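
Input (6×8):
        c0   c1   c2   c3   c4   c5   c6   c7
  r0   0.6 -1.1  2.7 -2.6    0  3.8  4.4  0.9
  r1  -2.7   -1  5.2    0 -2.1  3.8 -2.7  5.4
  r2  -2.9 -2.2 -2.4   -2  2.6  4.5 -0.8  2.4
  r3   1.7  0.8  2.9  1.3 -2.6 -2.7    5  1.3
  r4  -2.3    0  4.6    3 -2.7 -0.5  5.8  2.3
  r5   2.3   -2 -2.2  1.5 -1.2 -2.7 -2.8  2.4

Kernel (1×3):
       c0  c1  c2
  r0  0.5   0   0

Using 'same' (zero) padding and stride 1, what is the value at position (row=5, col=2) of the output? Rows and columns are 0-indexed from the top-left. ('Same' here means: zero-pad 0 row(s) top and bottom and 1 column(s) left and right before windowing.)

The receptive field on the zero-padded input at this output position is [-2 -2.2 1.5]. Elementwise product with the kernel and sum: -2·0.5.

-1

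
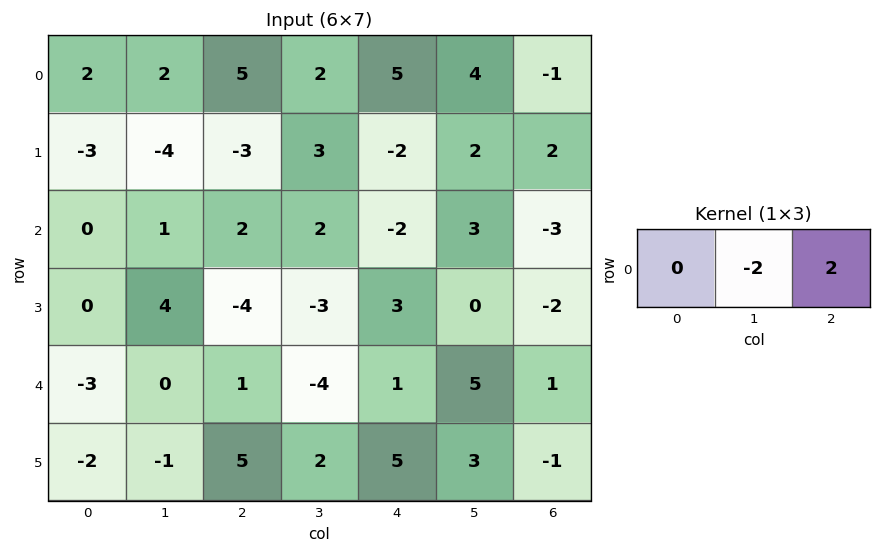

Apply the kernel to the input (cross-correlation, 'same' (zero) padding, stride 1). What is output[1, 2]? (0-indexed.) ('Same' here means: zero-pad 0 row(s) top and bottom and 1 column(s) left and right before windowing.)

The receptive field on the zero-padded input at this output position is [-4 -3 3]. Elementwise product with the kernel and sum: -3·-2 + 3·2.

12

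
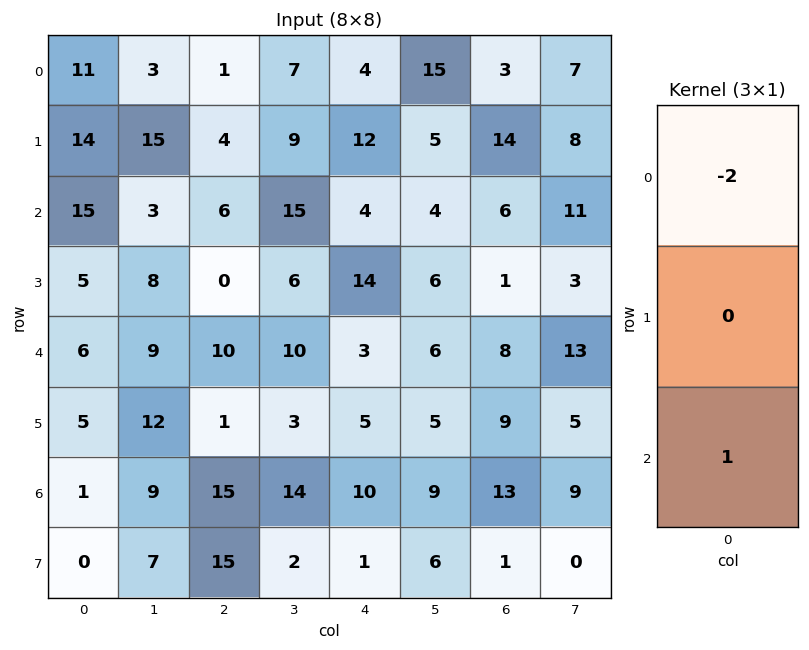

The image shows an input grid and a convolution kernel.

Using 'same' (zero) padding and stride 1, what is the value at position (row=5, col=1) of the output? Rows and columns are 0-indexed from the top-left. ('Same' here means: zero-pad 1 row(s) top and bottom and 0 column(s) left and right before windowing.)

The receptive field on the zero-padded input at this output position is [9 / 12 / 9]. Elementwise product with the kernel and sum: 9·-2 + 9·1.

-9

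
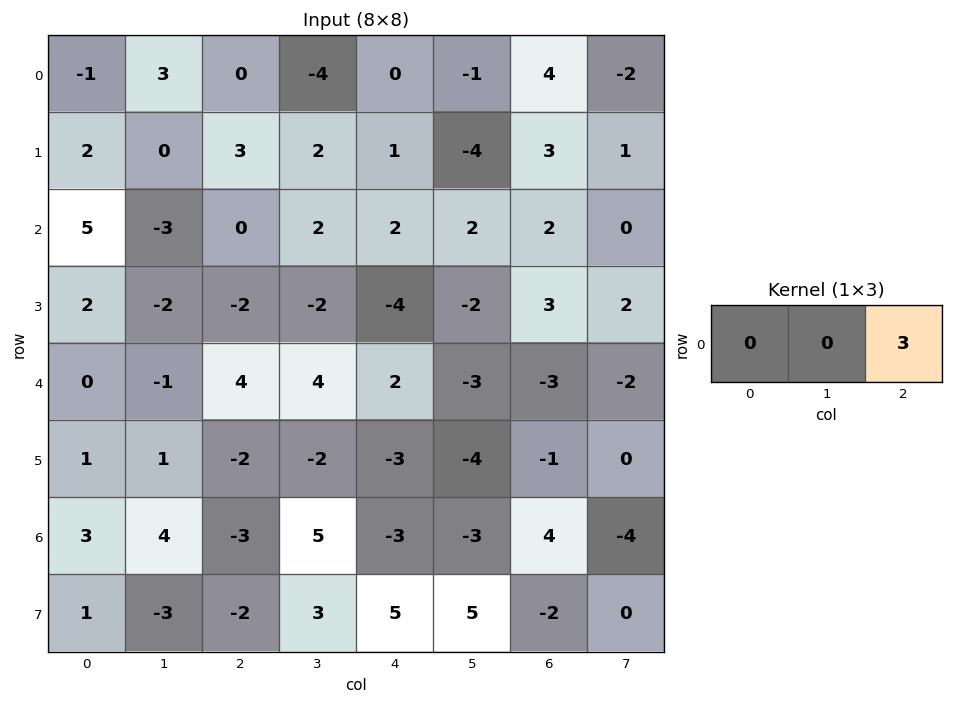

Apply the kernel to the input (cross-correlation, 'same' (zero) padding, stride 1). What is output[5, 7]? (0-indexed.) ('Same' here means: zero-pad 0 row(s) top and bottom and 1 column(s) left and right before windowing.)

The receptive field on the zero-padded input at this output position is [-1 0 0]. Elementwise product with the kernel and sum: 0·3.

0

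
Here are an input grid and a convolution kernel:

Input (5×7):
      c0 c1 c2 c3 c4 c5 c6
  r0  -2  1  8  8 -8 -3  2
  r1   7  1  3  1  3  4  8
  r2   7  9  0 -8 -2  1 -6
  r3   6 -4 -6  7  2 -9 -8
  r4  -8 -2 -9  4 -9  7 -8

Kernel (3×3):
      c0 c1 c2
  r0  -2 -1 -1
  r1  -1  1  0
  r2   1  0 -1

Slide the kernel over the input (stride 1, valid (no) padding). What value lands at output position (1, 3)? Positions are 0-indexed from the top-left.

The receptive field on the input at this output position is [1 3 4 / -8 -2 1 / 7 2 -9]. Elementwise product with the kernel and sum: 1·-2 + 3·-1 + 4·-1 + -8·-1 + -2·1 + 7·1 + -9·-1.

13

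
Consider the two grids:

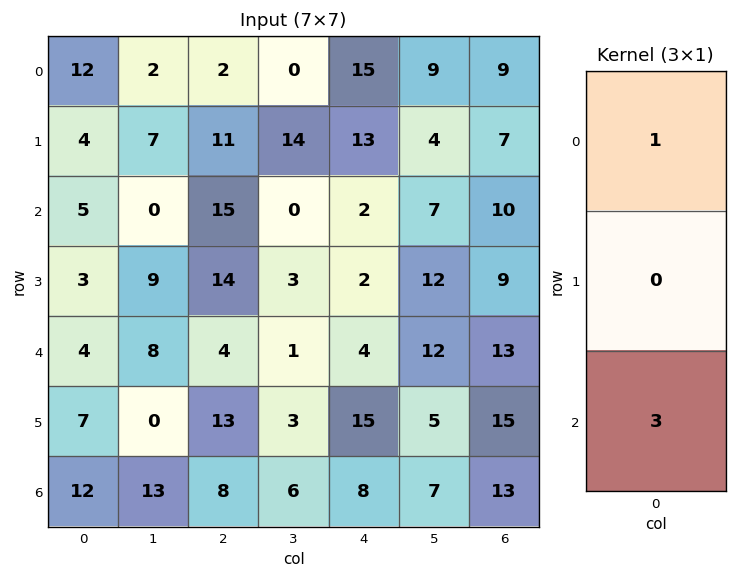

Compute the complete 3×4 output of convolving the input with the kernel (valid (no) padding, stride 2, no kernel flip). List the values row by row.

27 47 21 39
17 27 14 49
40 28 28 52

Output[0,0]: The receptive field on the input at this output position is [12 / 4 / 5]. Elementwise product with the kernel and sum: 12·1 + 5·3.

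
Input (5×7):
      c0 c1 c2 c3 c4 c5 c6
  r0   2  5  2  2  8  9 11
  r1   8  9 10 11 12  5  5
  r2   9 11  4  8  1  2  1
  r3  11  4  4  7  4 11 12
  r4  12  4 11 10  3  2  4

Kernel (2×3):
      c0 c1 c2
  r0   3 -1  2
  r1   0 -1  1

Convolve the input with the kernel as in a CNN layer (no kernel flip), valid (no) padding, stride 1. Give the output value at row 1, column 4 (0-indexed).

40

The receptive field on the input at this output position is [12 5 5 / 1 2 1]. Elementwise product with the kernel and sum: 12·3 + 5·-1 + 5·2 + 2·-1 + 1·1.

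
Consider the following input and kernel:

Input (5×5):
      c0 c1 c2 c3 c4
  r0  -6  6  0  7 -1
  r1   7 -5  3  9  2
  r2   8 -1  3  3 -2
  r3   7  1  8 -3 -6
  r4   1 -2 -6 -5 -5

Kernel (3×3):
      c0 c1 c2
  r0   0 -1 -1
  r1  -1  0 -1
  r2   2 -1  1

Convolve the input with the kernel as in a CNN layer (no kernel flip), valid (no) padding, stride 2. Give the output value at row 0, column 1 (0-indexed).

-10

The receptive field on the input at this output position is [0 7 -1 / 3 9 2 / 3 3 -2]. Elementwise product with the kernel and sum: 7·-1 + -1·-1 + 3·-1 + 2·-1 + 3·2 + 3·-1 + -2·1.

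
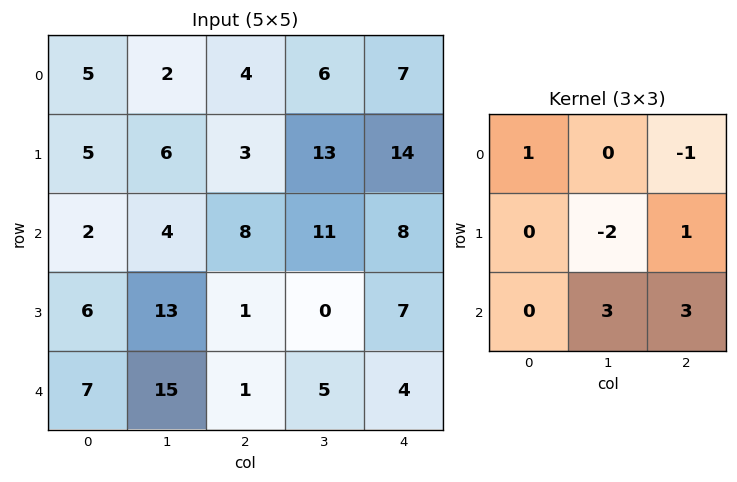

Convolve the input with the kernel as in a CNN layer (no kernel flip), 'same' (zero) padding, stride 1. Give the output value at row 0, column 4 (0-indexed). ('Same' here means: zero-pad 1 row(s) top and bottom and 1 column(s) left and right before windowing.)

The receptive field on the zero-padded input at this output position is [0 0 0 / 6 7 0 / 13 14 0]. Elementwise product with the kernel and sum: 0·1 + 0·-1 + 7·-2 + 0·1 + 14·3 + 0·3.

28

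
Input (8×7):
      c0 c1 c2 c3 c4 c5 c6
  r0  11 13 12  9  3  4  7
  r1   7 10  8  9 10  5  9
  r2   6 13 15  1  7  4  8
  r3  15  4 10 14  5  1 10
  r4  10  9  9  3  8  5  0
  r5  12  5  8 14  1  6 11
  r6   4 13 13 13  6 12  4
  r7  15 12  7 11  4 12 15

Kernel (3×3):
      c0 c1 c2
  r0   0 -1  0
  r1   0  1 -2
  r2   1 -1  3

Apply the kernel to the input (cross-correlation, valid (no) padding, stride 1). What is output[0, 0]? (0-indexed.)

19

The receptive field on the input at this output position is [11 13 12 / 7 10 8 / 6 13 15]. Elementwise product with the kernel and sum: 13·-1 + 10·1 + 8·-2 + 6·1 + 13·-1 + 15·3.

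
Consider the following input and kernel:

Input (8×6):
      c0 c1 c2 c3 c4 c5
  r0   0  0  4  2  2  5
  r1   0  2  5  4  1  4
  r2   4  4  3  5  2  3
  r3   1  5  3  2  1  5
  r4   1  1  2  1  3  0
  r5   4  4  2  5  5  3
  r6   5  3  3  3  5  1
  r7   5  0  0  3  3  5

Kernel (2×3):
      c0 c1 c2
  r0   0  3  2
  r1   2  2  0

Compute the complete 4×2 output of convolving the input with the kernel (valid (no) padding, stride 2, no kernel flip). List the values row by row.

12 28
30 29
23 23
25 25

Output[0,0]: The receptive field on the input at this output position is [0 0 4 / 0 2 5]. Elementwise product with the kernel and sum: 0·3 + 4·2 + 0·2 + 2·2.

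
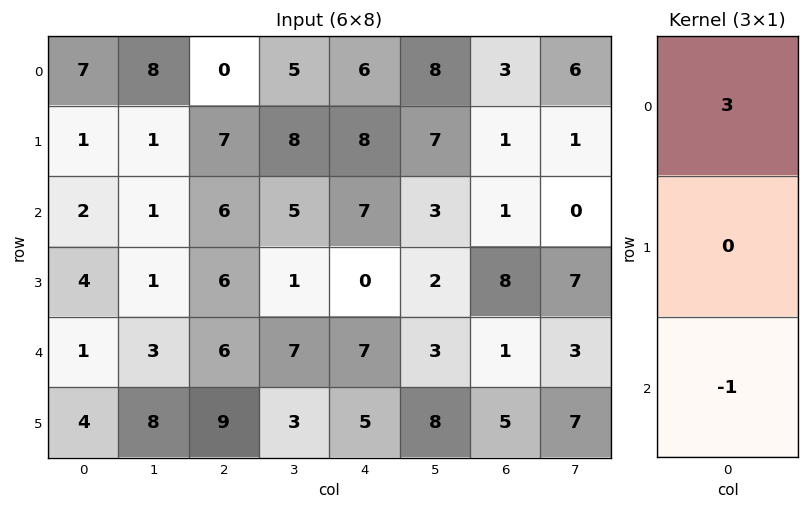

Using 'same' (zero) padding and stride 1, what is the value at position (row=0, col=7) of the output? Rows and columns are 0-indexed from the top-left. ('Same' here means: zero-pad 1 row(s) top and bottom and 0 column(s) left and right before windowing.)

-1

The receptive field on the zero-padded input at this output position is [0 / 6 / 1]. Elementwise product with the kernel and sum: 0·3 + 1·-1.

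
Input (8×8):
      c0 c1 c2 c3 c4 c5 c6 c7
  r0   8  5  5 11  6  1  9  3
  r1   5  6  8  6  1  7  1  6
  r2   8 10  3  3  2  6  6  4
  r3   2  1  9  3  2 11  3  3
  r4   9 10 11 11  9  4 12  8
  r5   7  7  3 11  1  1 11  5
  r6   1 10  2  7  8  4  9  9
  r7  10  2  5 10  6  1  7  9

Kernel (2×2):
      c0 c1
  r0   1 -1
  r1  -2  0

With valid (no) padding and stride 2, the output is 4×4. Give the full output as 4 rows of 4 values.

Output[0,0]: The receptive field on the input at this output position is [8 5 / 5 6]. Elementwise product with the kernel and sum: 8·1 + 5·-1 + 5·-2.

-7 -22 3 4
-6 -18 -8 -4
-15 -6 3 -18
-29 -15 -8 -14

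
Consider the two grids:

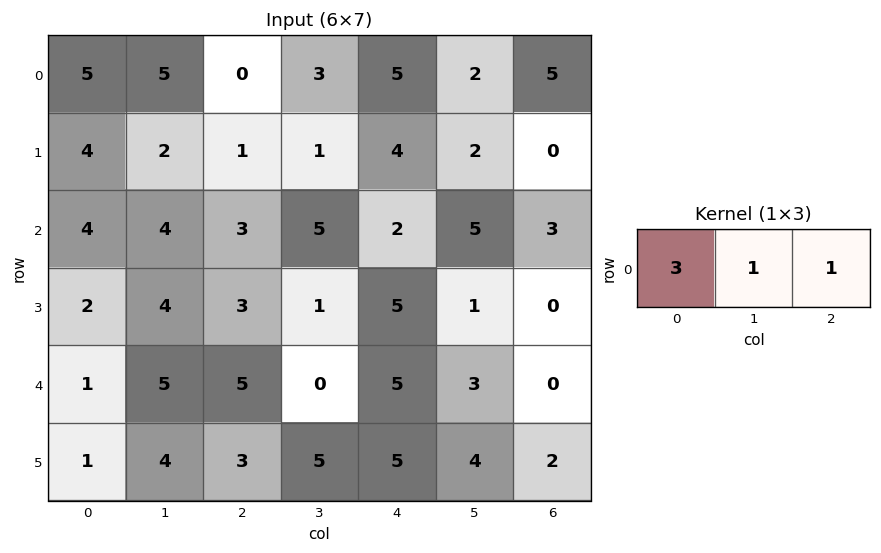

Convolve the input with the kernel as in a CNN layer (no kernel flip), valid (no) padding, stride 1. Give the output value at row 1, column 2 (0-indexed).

The receptive field on the input at this output position is [1 1 4]. Elementwise product with the kernel and sum: 1·3 + 1·1 + 4·1.

8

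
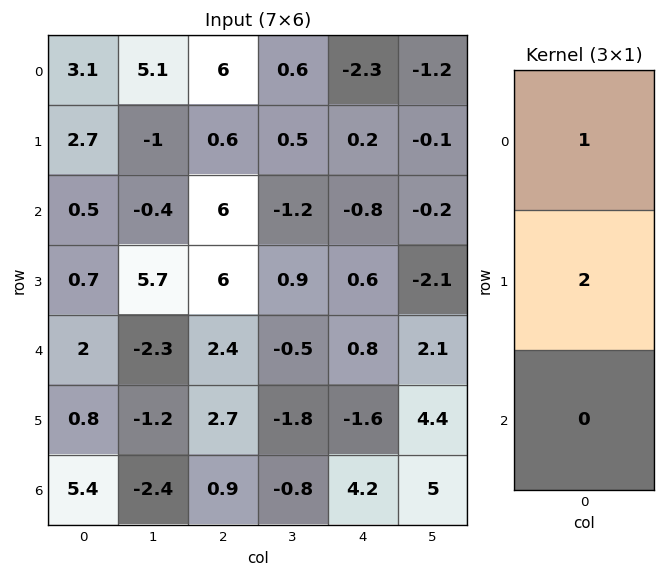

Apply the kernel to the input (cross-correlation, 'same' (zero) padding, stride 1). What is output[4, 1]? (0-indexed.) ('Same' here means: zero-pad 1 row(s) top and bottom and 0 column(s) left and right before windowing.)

1.1

The receptive field on the zero-padded input at this output position is [5.7 / -2.3 / -1.2]. Elementwise product with the kernel and sum: 5.7·1 + -2.3·2.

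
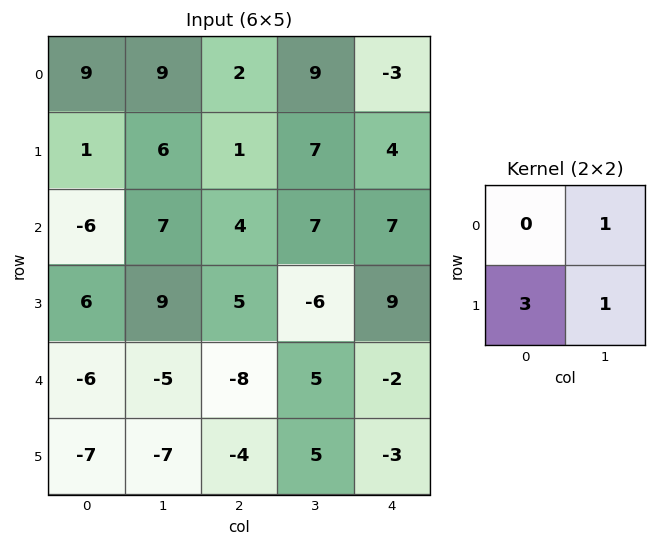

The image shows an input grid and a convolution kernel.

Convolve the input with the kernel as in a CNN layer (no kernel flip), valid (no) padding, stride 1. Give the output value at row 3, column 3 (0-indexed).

The receptive field on the input at this output position is [-6 9 / 5 -2]. Elementwise product with the kernel and sum: 9·1 + 5·3 + -2·1.

22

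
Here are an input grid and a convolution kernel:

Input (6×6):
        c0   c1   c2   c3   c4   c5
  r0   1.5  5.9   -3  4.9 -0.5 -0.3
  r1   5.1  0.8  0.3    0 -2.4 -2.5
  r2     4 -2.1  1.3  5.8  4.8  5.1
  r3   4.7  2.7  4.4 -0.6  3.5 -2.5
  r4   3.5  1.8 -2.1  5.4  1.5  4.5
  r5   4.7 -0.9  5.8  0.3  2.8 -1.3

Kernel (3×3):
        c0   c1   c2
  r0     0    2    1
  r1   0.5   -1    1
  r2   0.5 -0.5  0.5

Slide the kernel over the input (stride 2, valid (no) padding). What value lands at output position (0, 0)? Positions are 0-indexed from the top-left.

The receptive field on the input at this output position is [1.5 5.9 -3 / 5.1 0.8 0.3 / 4 -2.1 1.3]. Elementwise product with the kernel and sum: 5.9·2 + -3·1 + 5.1·0.5 + 0.8·-1 + 0.3·1 + 4·0.5 + -2.1·-0.5 + 1.3·0.5.

14.55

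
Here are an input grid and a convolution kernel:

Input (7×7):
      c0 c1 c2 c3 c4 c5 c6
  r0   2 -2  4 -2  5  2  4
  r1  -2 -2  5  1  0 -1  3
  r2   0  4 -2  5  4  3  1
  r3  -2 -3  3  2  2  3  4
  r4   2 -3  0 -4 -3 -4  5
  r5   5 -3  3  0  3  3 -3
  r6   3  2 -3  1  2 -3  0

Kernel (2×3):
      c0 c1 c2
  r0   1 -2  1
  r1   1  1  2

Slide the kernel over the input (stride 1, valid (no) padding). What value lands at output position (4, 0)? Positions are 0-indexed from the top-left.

16

The receptive field on the input at this output position is [2 -3 0 / 5 -3 3]. Elementwise product with the kernel and sum: 2·1 + -3·-2 + 0·1 + 5·1 + -3·1 + 3·2.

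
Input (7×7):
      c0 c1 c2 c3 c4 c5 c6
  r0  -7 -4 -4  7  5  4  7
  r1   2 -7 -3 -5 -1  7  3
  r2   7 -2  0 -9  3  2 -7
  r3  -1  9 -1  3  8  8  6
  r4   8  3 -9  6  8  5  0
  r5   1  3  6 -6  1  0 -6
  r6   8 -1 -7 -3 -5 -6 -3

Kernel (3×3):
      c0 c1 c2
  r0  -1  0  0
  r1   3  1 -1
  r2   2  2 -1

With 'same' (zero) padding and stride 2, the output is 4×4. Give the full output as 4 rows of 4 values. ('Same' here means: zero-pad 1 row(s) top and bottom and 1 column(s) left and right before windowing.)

Output[0,0]: The receptive field on the zero-padded input at this output position is [0 0 0 / 0 -7 -4 / 0 2 -7]. Elementwise product with the kernel and sum: 0·-1 + 0·3 + -7·1 + -4·-1 + 0·2 + 2·2 + -7·-1.

8 -38 3 39
-2 23 -7 20
4 9 8 -5
9 -10 -2 -21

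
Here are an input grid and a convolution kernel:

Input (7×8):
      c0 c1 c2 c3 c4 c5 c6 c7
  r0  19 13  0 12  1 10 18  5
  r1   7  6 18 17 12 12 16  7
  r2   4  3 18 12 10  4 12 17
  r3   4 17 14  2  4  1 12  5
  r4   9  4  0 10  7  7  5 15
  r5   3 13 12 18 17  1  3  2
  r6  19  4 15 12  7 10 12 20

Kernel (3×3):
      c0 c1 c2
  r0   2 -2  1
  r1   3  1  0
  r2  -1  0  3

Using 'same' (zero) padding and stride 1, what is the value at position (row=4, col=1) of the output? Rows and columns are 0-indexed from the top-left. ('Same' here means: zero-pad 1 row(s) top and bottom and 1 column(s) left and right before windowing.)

The receptive field on the zero-padded input at this output position is [4 17 14 / 9 4 0 / 3 13 12]. Elementwise product with the kernel and sum: 4·2 + 17·-2 + 14·1 + 9·3 + 4·1 + 3·-1 + 12·3.

52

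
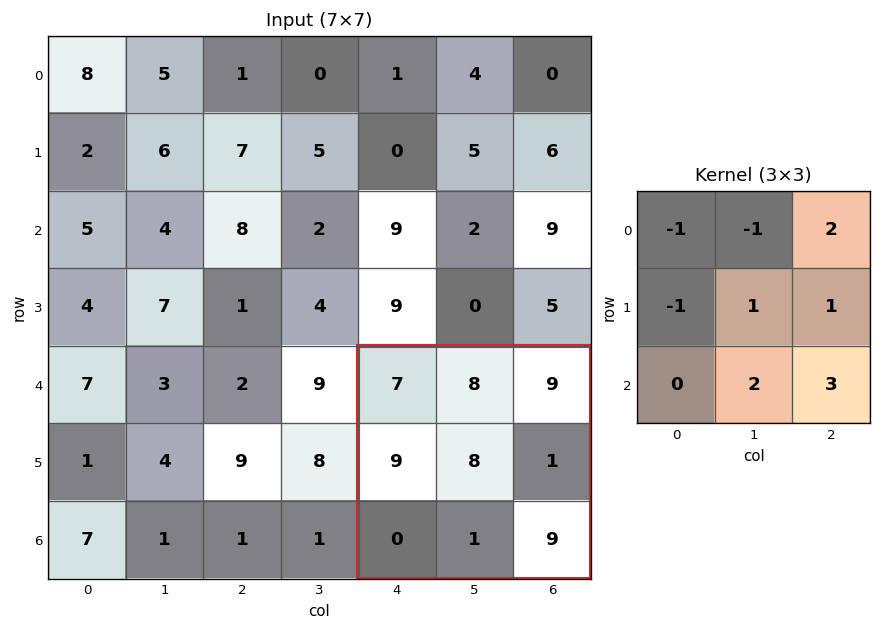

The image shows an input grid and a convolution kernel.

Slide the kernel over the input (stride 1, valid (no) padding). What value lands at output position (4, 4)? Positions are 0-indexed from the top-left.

The receptive field on the input at this output position is [7 8 9 / 9 8 1 / 0 1 9]. Elementwise product with the kernel and sum: 7·-1 + 8·-1 + 9·2 + 9·-1 + 8·1 + 1·1 + 1·2 + 9·3.

32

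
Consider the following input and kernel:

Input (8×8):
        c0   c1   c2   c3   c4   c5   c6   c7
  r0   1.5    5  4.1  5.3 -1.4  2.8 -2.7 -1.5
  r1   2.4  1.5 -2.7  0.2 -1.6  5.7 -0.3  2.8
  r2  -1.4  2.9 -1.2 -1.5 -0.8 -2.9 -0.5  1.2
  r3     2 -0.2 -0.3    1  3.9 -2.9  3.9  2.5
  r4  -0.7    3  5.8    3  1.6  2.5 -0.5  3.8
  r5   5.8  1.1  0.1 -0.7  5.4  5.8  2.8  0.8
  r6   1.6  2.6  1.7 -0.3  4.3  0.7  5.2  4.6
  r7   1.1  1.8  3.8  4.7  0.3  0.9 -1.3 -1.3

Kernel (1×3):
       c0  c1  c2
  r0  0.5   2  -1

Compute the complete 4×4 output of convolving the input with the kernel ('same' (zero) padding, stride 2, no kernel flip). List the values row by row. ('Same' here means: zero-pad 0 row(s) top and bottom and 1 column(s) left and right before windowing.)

Output[0,0]: The receptive field on the zero-padded input at this output position is [0 1.5 5]. Elementwise product with the kernel and sum: 0·0.5 + 1.5·2 + 5·-1.

-2 5.4 -2.95 -2.5
-5.7 0.55 0.55 -3.65
-4.4 10.1 2.2 -3.55
0.6 5 7.75 6.15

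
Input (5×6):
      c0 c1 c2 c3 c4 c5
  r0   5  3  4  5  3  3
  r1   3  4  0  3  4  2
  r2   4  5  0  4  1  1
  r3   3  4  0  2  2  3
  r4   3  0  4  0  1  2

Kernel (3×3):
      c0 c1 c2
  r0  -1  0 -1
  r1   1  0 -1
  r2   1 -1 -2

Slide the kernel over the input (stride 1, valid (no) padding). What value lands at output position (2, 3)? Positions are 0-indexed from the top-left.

The receptive field on the input at this output position is [4 1 1 / 2 2 3 / 0 1 2]. Elementwise product with the kernel and sum: 4·-1 + 1·-1 + 2·1 + 3·-1 + 0·1 + 1·-1 + 2·-2.

-11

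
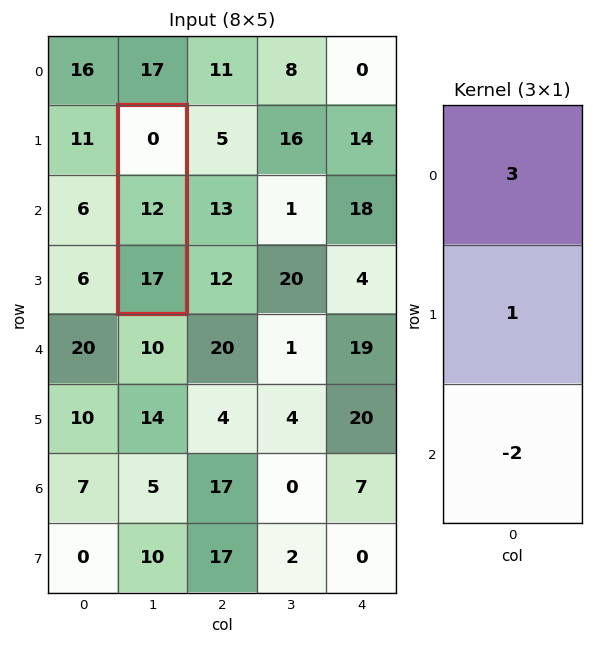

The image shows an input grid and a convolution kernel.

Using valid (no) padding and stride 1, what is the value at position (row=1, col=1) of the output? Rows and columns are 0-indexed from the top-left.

-22

The receptive field on the input at this output position is [0 / 12 / 17]. Elementwise product with the kernel and sum: 0·3 + 12·1 + 17·-2.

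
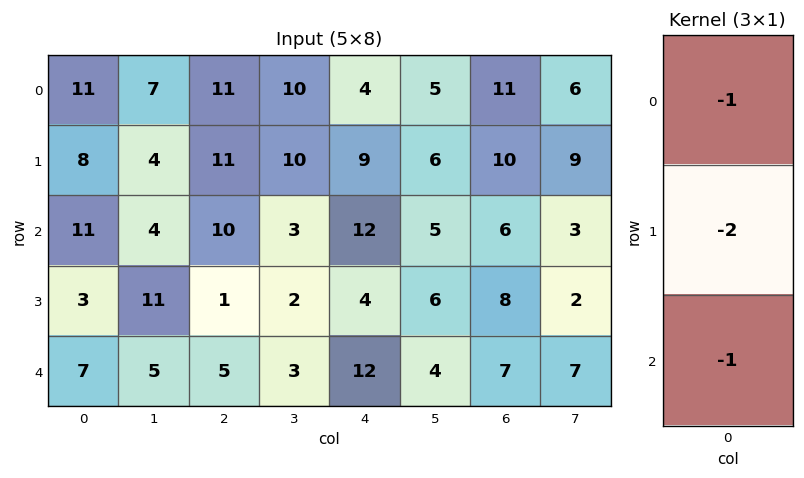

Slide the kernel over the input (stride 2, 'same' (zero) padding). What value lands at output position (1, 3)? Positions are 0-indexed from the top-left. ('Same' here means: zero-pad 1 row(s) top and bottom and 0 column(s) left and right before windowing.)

-30

The receptive field on the zero-padded input at this output position is [10 / 6 / 8]. Elementwise product with the kernel and sum: 10·-1 + 6·-2 + 8·-1.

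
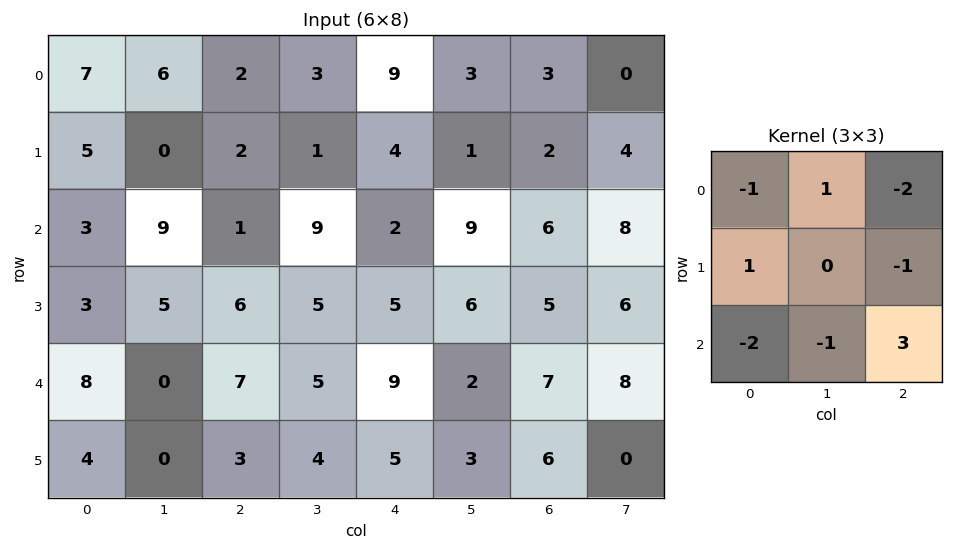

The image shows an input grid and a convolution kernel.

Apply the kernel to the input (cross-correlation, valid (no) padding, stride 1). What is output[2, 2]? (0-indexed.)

The receptive field on the input at this output position is [1 9 2 / 6 5 5 / 7 5 9]. Elementwise product with the kernel and sum: 1·-1 + 9·1 + 2·-2 + 6·1 + 5·-1 + 7·-2 + 5·-1 + 9·3.

13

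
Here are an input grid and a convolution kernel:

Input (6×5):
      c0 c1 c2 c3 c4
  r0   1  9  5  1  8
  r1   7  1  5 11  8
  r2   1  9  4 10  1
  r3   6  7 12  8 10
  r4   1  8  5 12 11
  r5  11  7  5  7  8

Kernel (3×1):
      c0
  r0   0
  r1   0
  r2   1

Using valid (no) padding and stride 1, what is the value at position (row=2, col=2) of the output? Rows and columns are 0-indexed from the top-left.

5

The receptive field on the input at this output position is [4 / 12 / 5]. Elementwise product with the kernel and sum: 5·1.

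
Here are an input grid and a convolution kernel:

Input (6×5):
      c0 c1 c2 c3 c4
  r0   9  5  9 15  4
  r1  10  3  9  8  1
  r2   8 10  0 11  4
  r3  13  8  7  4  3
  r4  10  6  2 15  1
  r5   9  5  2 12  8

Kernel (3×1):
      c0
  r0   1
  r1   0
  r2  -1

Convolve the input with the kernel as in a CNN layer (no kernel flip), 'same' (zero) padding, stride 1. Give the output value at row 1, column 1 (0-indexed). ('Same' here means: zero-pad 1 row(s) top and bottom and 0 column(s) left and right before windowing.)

The receptive field on the zero-padded input at this output position is [5 / 3 / 10]. Elementwise product with the kernel and sum: 5·1 + 10·-1.

-5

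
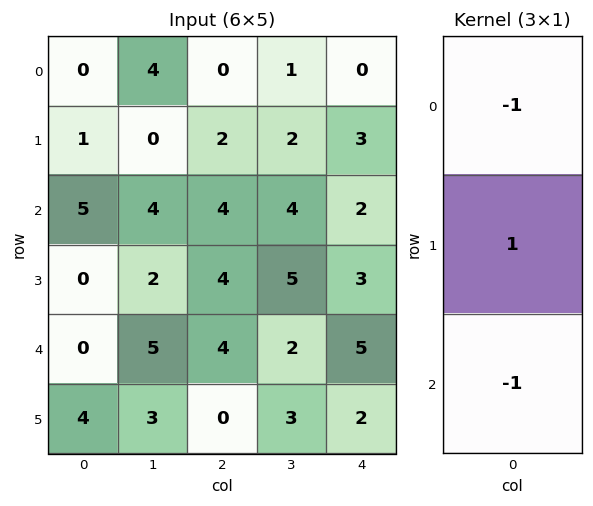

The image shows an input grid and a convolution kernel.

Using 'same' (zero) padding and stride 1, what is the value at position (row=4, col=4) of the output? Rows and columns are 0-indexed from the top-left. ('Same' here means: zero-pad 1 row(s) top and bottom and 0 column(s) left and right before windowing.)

The receptive field on the zero-padded input at this output position is [3 / 5 / 2]. Elementwise product with the kernel and sum: 3·-1 + 5·1 + 2·-1.

0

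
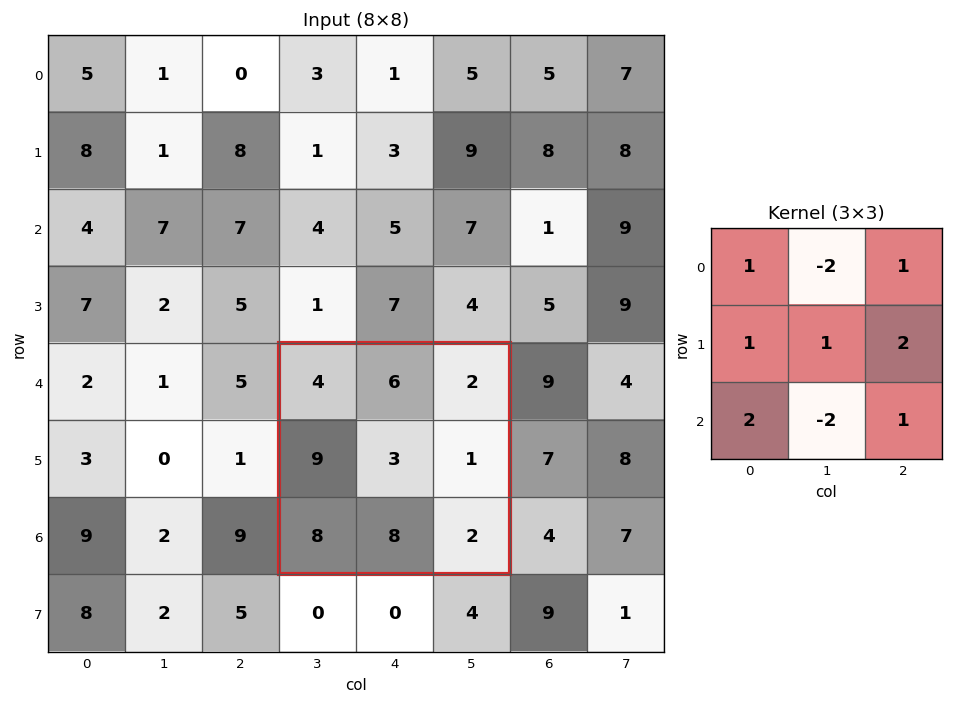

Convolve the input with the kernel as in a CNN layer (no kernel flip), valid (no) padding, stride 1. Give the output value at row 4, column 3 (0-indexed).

10

The receptive field on the input at this output position is [4 6 2 / 9 3 1 / 8 8 2]. Elementwise product with the kernel and sum: 4·1 + 6·-2 + 2·1 + 9·1 + 3·1 + 1·2 + 8·2 + 8·-2 + 2·1.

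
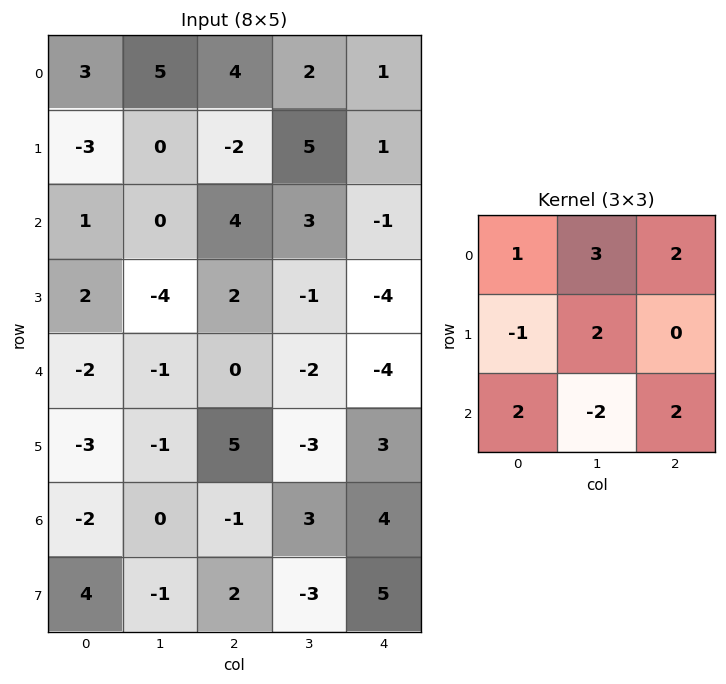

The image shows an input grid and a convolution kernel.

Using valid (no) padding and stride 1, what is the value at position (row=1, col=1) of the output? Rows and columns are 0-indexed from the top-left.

The receptive field on the input at this output position is [0 -2 5 / 0 4 3 / -4 2 -1]. Elementwise product with the kernel and sum: 0·1 + -2·3 + 5·2 + 0·-1 + 4·2 + -4·2 + 2·-2 + -1·2.

-2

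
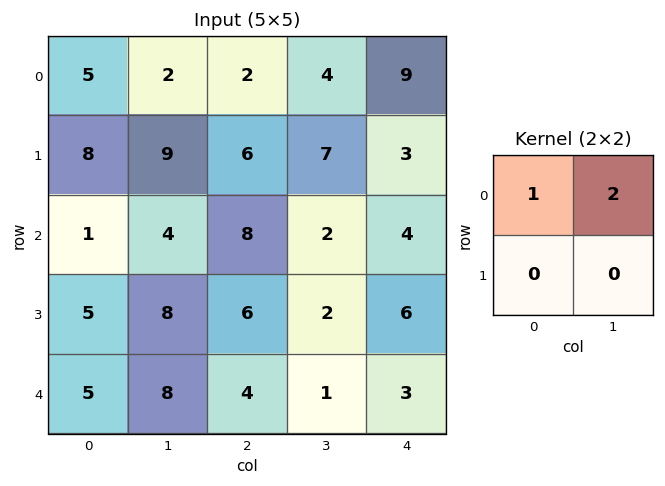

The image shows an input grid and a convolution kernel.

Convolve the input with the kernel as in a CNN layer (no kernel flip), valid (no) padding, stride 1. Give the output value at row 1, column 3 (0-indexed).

13

The receptive field on the input at this output position is [7 3 / 2 4]. Elementwise product with the kernel and sum: 7·1 + 3·2.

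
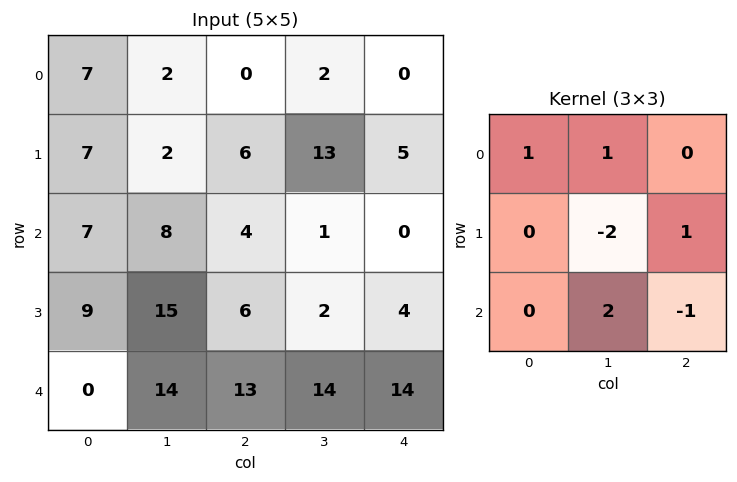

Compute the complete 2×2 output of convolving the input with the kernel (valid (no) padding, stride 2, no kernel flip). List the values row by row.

23 -17
6 19

Output[0,0]: The receptive field on the input at this output position is [7 2 0 / 7 2 6 / 7 8 4]. Elementwise product with the kernel and sum: 7·1 + 2·1 + 2·-2 + 6·1 + 8·2 + 4·-1.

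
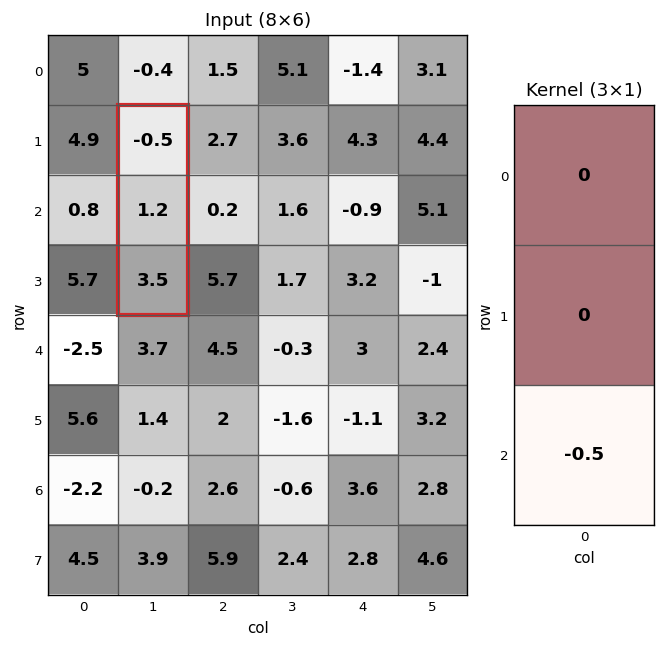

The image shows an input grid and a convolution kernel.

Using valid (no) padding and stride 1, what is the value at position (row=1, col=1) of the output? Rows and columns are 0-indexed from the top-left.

The receptive field on the input at this output position is [-0.5 / 1.2 / 3.5]. Elementwise product with the kernel and sum: 3.5·-0.5.

-1.75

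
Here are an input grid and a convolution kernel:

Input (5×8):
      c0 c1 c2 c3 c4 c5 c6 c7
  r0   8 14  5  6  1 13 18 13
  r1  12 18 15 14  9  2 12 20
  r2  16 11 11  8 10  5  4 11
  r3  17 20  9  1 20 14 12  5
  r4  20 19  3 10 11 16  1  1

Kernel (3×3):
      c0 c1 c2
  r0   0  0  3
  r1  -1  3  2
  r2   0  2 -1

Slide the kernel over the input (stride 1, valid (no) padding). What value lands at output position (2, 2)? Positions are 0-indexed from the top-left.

73

The receptive field on the input at this output position is [11 8 10 / 9 1 20 / 3 10 11]. Elementwise product with the kernel and sum: 10·3 + 9·-1 + 1·3 + 20·2 + 10·2 + 11·-1.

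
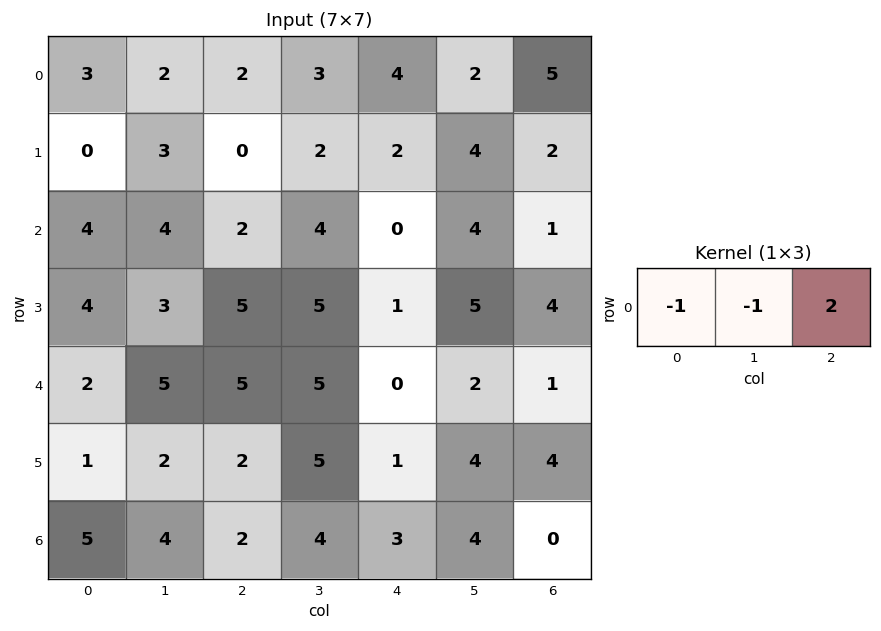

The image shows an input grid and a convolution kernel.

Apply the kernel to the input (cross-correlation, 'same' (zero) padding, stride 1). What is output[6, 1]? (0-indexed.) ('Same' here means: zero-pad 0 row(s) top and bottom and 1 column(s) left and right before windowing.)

-5

The receptive field on the zero-padded input at this output position is [5 4 2]. Elementwise product with the kernel and sum: 5·-1 + 4·-1 + 2·2.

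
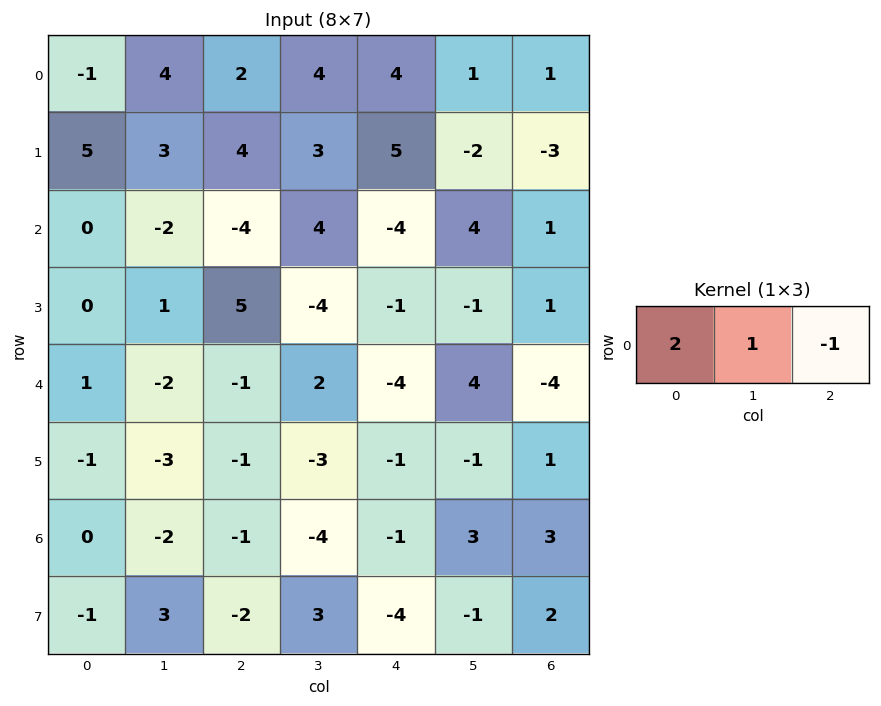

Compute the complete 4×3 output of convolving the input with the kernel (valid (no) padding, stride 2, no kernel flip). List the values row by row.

Output[0,0]: The receptive field on the input at this output position is [-1 4 2]. Elementwise product with the kernel and sum: -1·2 + 4·1 + 2·-1.
Output[0,1]: The receptive field on the input at this output position is [2 4 4]. Elementwise product with the kernel and sum: 2·2 + 4·1 + 4·-1.

0 4 8
2 0 -5
1 4 0
-1 -5 -2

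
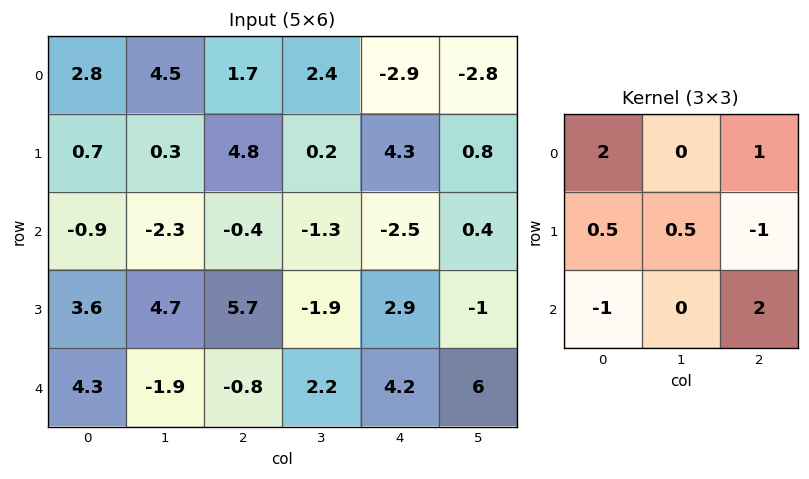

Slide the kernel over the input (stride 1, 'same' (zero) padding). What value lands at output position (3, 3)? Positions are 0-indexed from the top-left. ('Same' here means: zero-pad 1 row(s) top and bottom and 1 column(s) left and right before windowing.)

4.9

The receptive field on the zero-padded input at this output position is [-0.4 -1.3 -2.5 / 5.7 -1.9 2.9 / -0.8 2.2 4.2]. Elementwise product with the kernel and sum: -0.4·2 + -2.5·1 + 5.7·0.5 + -1.9·0.5 + 2.9·-1 + -0.8·-1 + 4.2·2.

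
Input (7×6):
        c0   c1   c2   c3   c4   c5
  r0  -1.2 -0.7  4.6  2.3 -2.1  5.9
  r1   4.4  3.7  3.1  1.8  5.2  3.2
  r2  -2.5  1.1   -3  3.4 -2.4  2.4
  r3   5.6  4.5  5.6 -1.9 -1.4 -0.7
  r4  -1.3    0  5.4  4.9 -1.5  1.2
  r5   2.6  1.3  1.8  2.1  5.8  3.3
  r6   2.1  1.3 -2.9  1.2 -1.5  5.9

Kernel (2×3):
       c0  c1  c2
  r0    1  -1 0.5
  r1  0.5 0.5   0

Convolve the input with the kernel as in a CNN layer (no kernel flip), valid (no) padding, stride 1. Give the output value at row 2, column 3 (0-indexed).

The receptive field on the input at this output position is [3.4 -2.4 2.4 / -1.9 -1.4 -0.7]. Elementwise product with the kernel and sum: 3.4·1 + -2.4·-1 + 2.4·0.5 + -1.9·0.5 + -1.4·0.5.

5.35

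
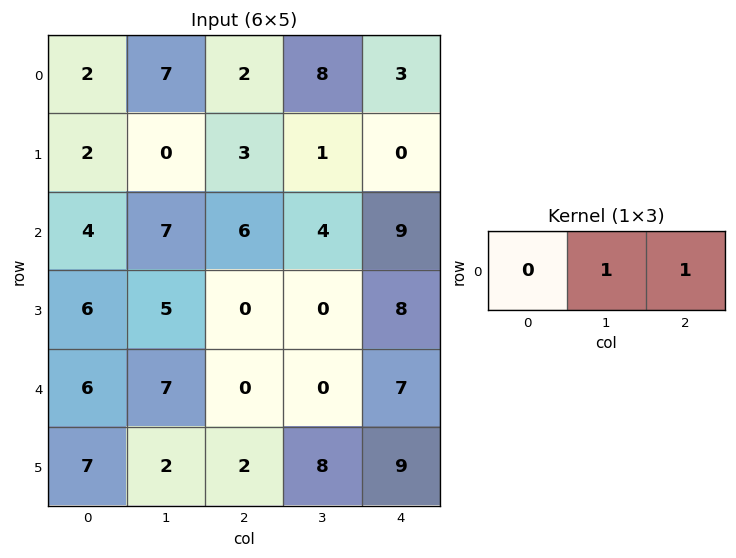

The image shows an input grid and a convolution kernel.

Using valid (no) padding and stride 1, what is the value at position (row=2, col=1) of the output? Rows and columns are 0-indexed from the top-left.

The receptive field on the input at this output position is [7 6 4]. Elementwise product with the kernel and sum: 6·1 + 4·1.

10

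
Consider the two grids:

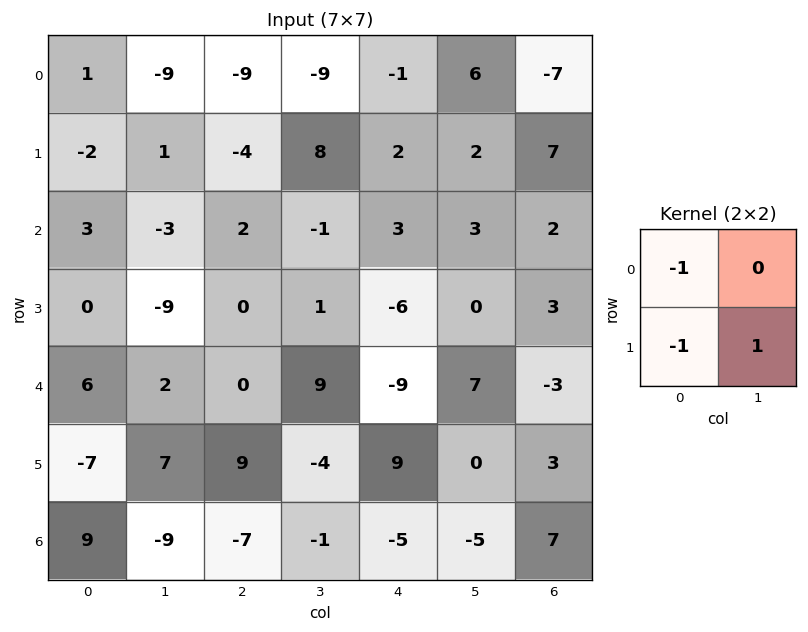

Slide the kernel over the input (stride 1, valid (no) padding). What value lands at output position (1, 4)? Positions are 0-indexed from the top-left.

-2

The receptive field on the input at this output position is [2 2 / 3 3]. Elementwise product with the kernel and sum: 2·-1 + 3·-1 + 3·1.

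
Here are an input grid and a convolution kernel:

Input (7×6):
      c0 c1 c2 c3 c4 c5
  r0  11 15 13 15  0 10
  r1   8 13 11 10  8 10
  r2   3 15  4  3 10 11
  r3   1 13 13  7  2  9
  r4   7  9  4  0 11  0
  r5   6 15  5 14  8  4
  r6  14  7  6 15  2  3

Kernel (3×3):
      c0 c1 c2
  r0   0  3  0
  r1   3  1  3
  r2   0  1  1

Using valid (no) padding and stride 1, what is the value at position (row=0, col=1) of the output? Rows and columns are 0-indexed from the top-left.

126

The receptive field on the input at this output position is [15 13 15 / 13 11 10 / 15 4 3]. Elementwise product with the kernel and sum: 13·3 + 13·3 + 11·1 + 10·3 + 4·1 + 3·1.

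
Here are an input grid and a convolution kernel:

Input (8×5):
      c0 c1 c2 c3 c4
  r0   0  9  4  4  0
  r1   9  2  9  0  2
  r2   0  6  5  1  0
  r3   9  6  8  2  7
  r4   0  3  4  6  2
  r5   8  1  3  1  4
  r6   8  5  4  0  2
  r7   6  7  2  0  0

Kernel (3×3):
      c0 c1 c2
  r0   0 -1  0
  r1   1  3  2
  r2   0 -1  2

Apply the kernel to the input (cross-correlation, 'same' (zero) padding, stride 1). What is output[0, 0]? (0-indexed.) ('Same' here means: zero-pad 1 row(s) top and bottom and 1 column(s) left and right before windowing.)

The receptive field on the zero-padded input at this output position is [0 0 0 / 0 0 9 / 0 9 2]. Elementwise product with the kernel and sum: 0·-1 + 0·1 + 0·3 + 9·2 + 9·-1 + 2·2.

13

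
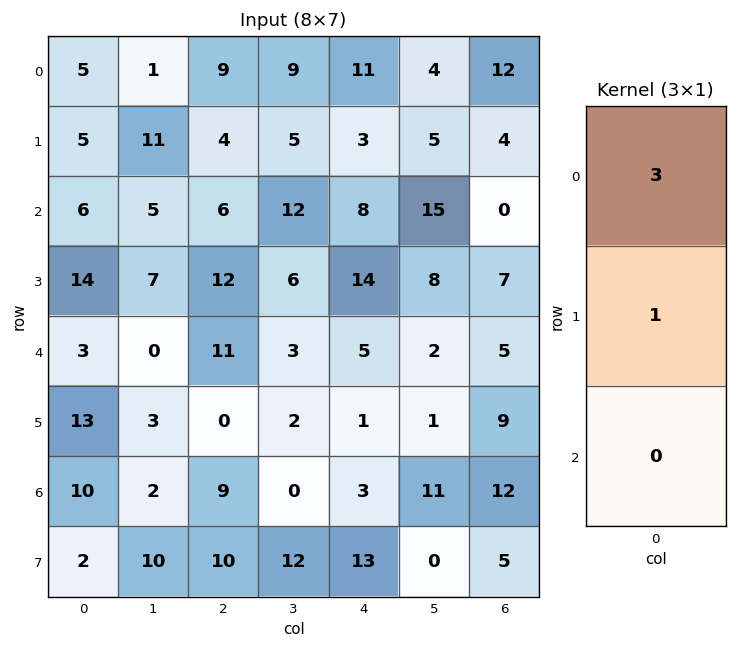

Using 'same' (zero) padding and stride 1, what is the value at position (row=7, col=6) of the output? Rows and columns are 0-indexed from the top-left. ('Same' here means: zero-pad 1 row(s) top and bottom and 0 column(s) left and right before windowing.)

The receptive field on the zero-padded input at this output position is [12 / 5 / 0]. Elementwise product with the kernel and sum: 12·3 + 5·1.

41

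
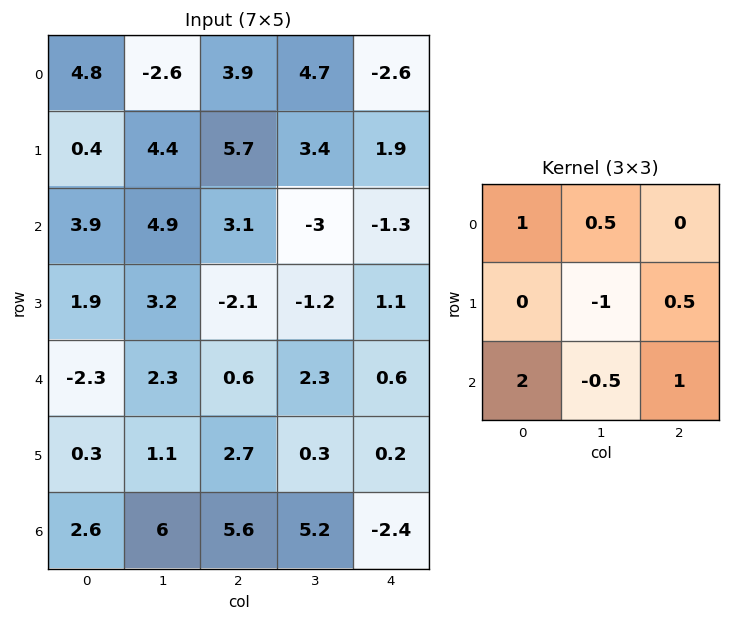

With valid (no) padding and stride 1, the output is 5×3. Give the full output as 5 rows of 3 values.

10.4 0.6 10.2
-0.65 8.9 7.25
-3.05 14.55 4
4.25 3.85 0.75
6.9 14.45 7.75

Output[0,0]: The receptive field on the input at this output position is [4.8 -2.6 3.9 / 0.4 4.4 5.7 / 3.9 4.9 3.1]. Elementwise product with the kernel and sum: 4.8·1 + -2.6·0.5 + 4.4·-1 + 5.7·0.5 + 3.9·2 + 4.9·-0.5 + 3.1·1.
Output[0,1]: The receptive field on the input at this output position is [-2.6 3.9 4.7 / 4.4 5.7 3.4 / 4.9 3.1 -3]. Elementwise product with the kernel and sum: -2.6·1 + 3.9·0.5 + 5.7·-1 + 3.4·0.5 + 4.9·2 + 3.1·-0.5 + -3·1.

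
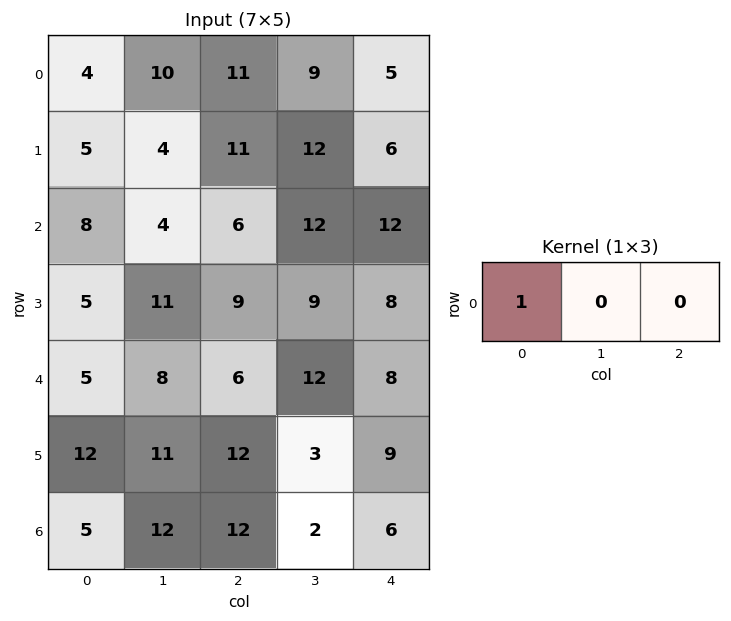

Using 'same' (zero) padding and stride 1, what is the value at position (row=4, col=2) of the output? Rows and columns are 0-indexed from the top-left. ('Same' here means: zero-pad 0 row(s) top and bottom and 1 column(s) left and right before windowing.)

8

The receptive field on the zero-padded input at this output position is [8 6 12]. Elementwise product with the kernel and sum: 8·1.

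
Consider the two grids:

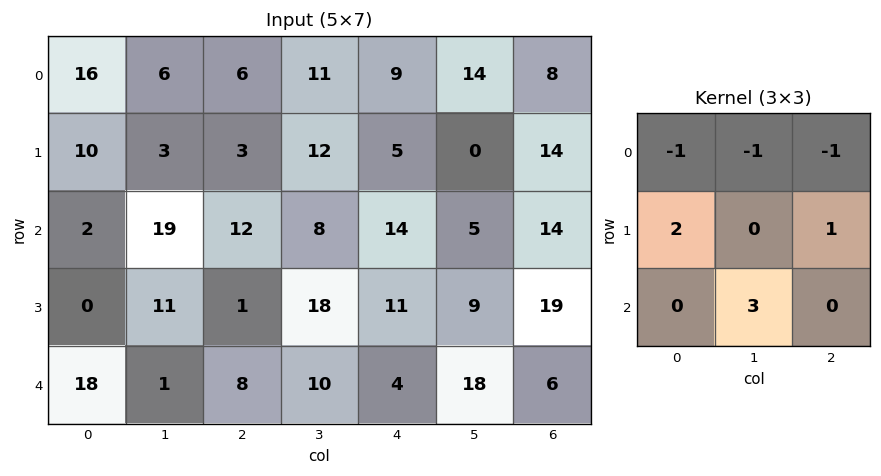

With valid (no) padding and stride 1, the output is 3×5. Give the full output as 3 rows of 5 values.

Output[0,0]: The receptive field on the input at this output position is [16 6 6 / 10 3 3 / 2 19 12]. Elementwise product with the kernel and sum: 16·-1 + 6·-1 + 6·-1 + 10·2 + 3·1 + 19·3.

52 31 9 32 8
33 31 72 37 50
-29 25 9 30 62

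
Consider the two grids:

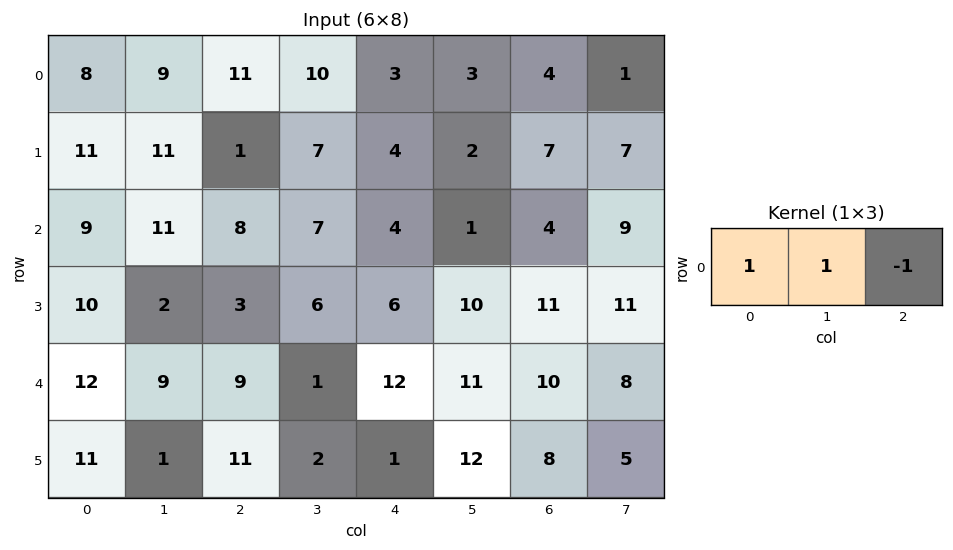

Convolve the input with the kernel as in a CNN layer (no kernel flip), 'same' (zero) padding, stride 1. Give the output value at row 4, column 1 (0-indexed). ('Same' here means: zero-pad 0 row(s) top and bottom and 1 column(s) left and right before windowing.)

12

The receptive field on the zero-padded input at this output position is [12 9 9]. Elementwise product with the kernel and sum: 12·1 + 9·1 + 9·-1.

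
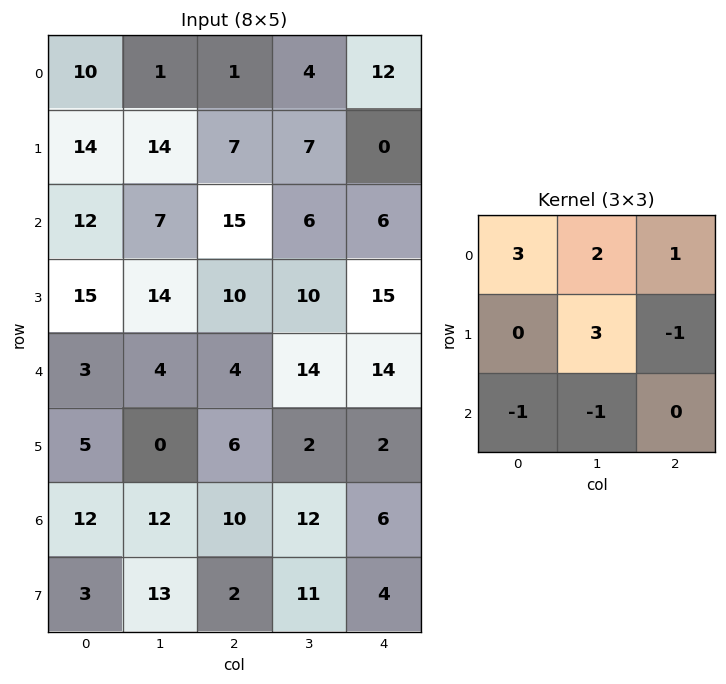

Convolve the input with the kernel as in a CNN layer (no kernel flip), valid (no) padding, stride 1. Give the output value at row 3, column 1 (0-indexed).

The receptive field on the input at this output position is [14 10 10 / 4 4 14 / 0 6 2]. Elementwise product with the kernel and sum: 14·3 + 10·2 + 10·1 + 4·3 + 14·-1 + 0·-1 + 6·-1.

64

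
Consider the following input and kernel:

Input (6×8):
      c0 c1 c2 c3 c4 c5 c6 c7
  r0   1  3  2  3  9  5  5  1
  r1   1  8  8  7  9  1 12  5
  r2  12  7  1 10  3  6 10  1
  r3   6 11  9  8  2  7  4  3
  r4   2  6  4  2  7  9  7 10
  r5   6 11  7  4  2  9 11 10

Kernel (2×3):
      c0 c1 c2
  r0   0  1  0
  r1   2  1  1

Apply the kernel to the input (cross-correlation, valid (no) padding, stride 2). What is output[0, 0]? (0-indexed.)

The receptive field on the input at this output position is [1 3 2 / 1 8 8]. Elementwise product with the kernel and sum: 3·1 + 1·2 + 8·1 + 8·1.

21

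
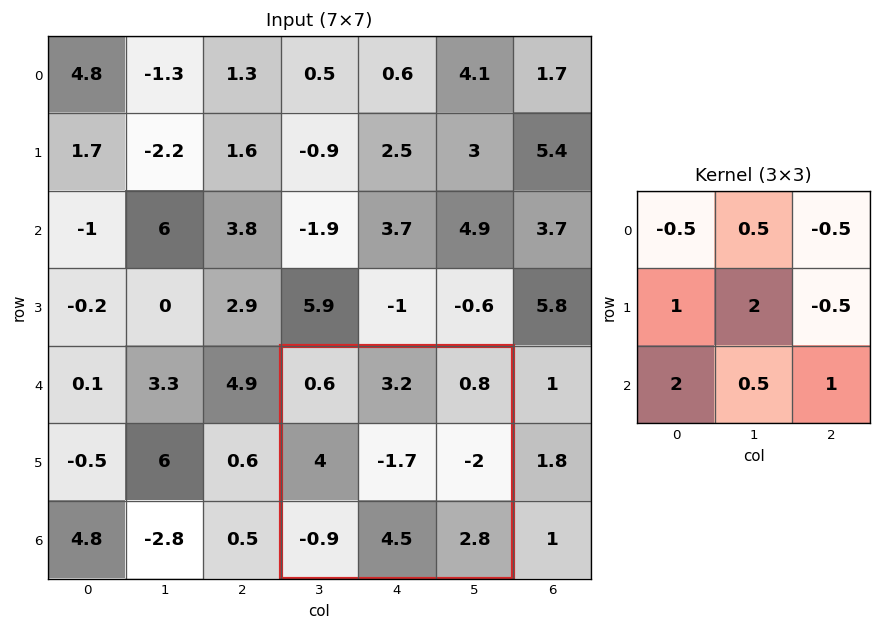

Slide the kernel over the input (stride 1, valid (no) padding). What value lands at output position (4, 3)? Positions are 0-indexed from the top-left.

5.75

The receptive field on the input at this output position is [0.6 3.2 0.8 / 4 -1.7 -2 / -0.9 4.5 2.8]. Elementwise product with the kernel and sum: 0.6·-0.5 + 3.2·0.5 + 0.8·-0.5 + 4·1 + -1.7·2 + -2·-0.5 + -0.9·2 + 4.5·0.5 + 2.8·1.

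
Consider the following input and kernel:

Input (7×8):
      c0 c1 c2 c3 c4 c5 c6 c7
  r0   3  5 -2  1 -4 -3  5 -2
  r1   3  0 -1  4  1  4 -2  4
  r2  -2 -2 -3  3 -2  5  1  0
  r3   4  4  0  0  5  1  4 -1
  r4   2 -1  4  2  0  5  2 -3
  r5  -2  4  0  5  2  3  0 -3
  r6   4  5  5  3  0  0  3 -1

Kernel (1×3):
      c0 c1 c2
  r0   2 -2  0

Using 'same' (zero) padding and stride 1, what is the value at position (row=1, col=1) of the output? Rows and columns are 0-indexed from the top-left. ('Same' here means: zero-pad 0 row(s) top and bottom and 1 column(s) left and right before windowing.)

The receptive field on the zero-padded input at this output position is [3 0 -1]. Elementwise product with the kernel and sum: 3·2 + 0·-2.

6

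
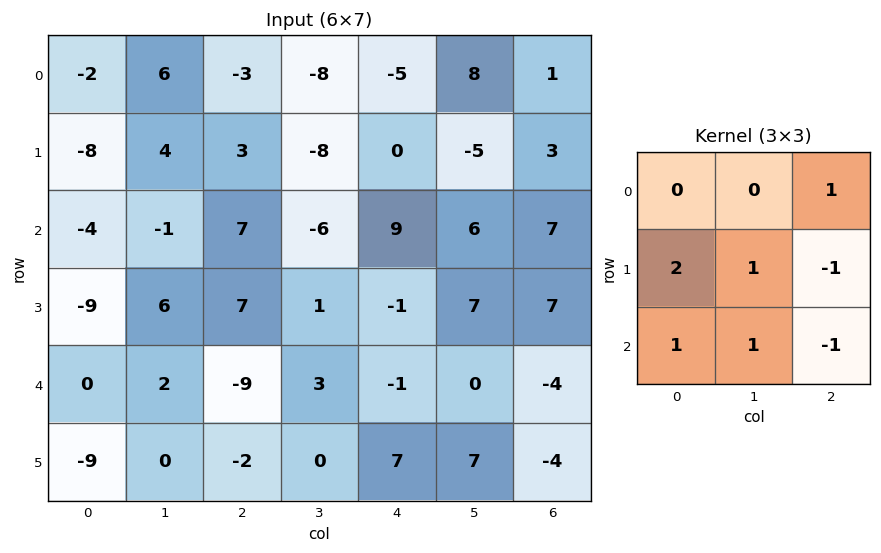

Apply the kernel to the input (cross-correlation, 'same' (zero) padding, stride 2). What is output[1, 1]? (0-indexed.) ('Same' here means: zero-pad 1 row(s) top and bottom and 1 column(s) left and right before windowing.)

The receptive field on the zero-padded input at this output position is [4 3 -8 / -1 7 -6 / 6 7 1]. Elementwise product with the kernel and sum: -8·1 + -1·2 + 7·1 + -6·-1 + 6·1 + 7·1 + 1·-1.

15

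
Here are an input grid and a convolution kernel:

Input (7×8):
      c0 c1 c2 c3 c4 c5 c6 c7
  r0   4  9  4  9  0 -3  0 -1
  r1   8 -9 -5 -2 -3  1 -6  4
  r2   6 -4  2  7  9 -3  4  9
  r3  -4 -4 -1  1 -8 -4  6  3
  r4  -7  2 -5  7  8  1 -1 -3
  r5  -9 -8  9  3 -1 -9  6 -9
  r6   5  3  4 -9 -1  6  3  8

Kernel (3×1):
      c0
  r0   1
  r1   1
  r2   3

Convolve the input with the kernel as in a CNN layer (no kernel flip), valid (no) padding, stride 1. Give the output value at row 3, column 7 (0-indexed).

The receptive field on the input at this output position is [3 / -3 / -9]. Elementwise product with the kernel and sum: 3·1 + -3·1 + -9·3.

-27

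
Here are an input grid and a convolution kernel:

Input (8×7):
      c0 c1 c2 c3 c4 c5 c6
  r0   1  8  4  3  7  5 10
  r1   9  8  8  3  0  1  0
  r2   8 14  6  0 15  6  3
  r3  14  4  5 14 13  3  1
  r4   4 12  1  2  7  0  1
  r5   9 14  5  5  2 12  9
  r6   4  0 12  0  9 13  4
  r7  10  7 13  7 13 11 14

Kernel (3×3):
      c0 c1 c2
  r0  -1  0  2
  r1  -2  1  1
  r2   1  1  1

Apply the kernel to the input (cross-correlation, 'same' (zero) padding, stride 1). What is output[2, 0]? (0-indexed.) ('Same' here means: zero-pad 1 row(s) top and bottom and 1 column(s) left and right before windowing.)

56

The receptive field on the zero-padded input at this output position is [0 9 8 / 0 8 14 / 0 14 4]. Elementwise product with the kernel and sum: 0·-1 + 8·2 + 0·-2 + 8·1 + 14·1 + 0·1 + 14·1 + 4·1.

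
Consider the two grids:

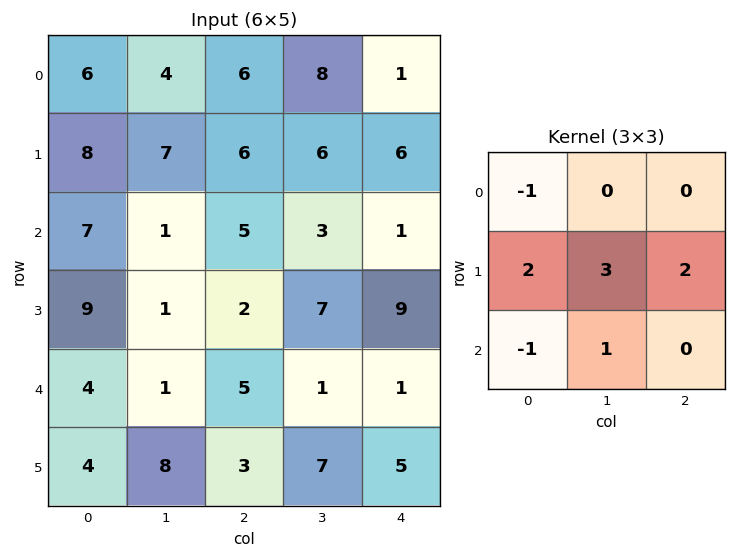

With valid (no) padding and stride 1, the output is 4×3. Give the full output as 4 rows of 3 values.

Output[0,0]: The receptive field on the input at this output position is [6 4 6 / 8 7 6 / 7 1 5]. Elementwise product with the kernel and sum: 6·-1 + 8·2 + 7·3 + 6·2 + 7·-1 + 1·1.
Output[0,1]: The receptive field on the input at this output position is [4 6 8 / 7 6 6 / 1 5 3]. Elementwise product with the kernel and sum: 4·-1 + 7·2 + 6·3 + 6·2 + 1·-1 + 5·1.

37 44 34
11 17 20
15 25 34
16 13 17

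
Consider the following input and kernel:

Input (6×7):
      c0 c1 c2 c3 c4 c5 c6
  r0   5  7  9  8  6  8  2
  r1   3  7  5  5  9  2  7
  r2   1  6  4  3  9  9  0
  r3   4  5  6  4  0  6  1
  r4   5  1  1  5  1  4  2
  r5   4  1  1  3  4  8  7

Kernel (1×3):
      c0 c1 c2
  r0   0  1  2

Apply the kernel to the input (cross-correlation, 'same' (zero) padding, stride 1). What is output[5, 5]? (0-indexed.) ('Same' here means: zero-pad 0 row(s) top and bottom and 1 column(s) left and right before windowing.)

The receptive field on the zero-padded input at this output position is [4 8 7]. Elementwise product with the kernel and sum: 8·1 + 7·2.

22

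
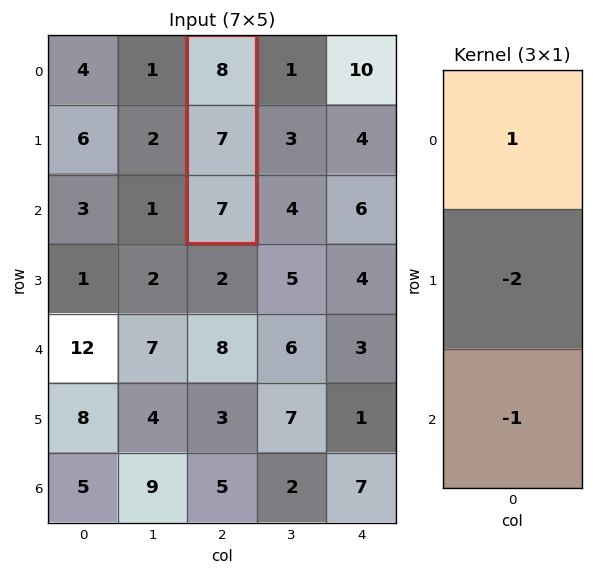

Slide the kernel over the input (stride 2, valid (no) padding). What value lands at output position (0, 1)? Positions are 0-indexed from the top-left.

The receptive field on the input at this output position is [8 / 7 / 7]. Elementwise product with the kernel and sum: 8·1 + 7·-2 + 7·-1.

-13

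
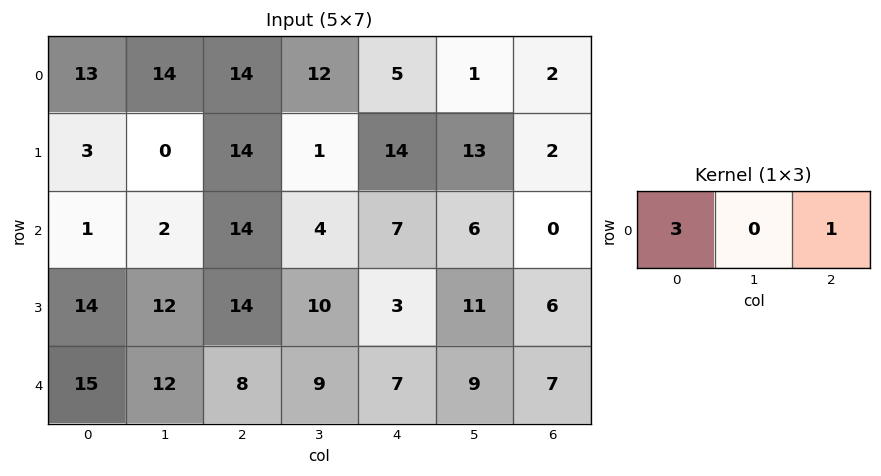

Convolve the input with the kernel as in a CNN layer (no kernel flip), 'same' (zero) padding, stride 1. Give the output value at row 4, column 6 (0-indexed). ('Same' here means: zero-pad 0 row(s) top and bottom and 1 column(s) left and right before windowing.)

The receptive field on the zero-padded input at this output position is [9 7 0]. Elementwise product with the kernel and sum: 9·3 + 0·1.

27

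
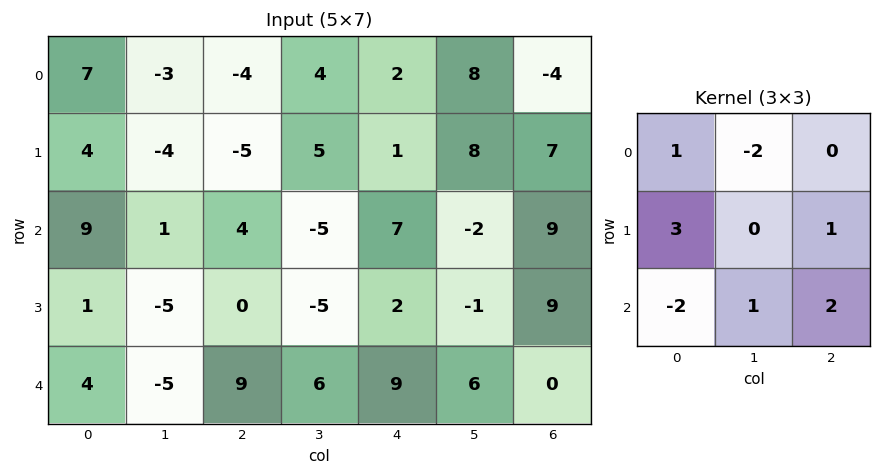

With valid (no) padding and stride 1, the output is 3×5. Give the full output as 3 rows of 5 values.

11 -10 -25 36 -2
36 4 3 -4 28
15 4 22 -26 14

Output[0,0]: The receptive field on the input at this output position is [7 -3 -4 / 4 -4 -5 / 9 1 4]. Elementwise product with the kernel and sum: 7·1 + -3·-2 + 4·3 + -5·1 + 9·-2 + 1·1 + 4·2.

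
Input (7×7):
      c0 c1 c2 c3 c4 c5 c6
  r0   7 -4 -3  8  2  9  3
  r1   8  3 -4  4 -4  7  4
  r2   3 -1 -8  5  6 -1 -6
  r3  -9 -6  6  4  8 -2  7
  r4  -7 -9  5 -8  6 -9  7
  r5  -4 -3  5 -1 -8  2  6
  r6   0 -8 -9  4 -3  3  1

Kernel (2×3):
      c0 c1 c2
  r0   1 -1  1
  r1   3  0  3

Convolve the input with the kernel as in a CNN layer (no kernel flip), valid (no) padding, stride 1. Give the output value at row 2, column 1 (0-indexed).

The receptive field on the input at this output position is [-1 -8 5 / -6 6 4]. Elementwise product with the kernel and sum: -1·1 + -8·-1 + 5·1 + -6·3 + 4·3.

6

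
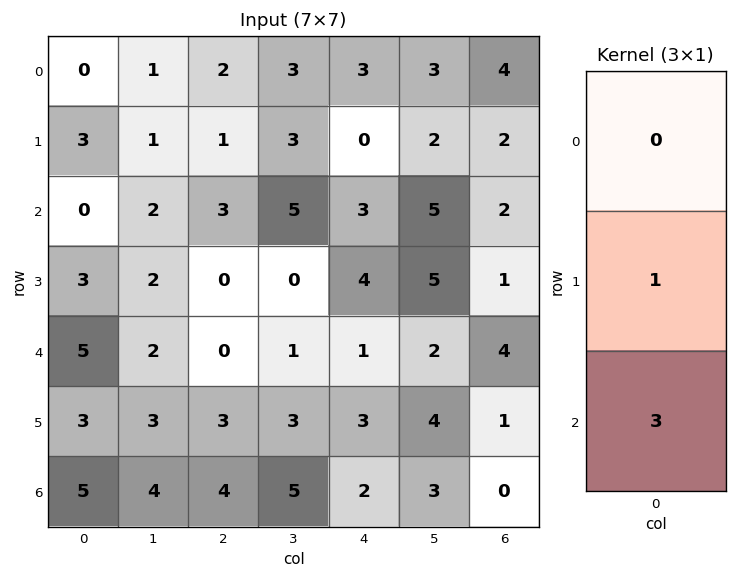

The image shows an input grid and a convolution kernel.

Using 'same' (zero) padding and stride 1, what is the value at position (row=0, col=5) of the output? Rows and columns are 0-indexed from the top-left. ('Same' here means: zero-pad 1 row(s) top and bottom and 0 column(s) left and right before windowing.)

The receptive field on the zero-padded input at this output position is [0 / 3 / 2]. Elementwise product with the kernel and sum: 3·1 + 2·3.

9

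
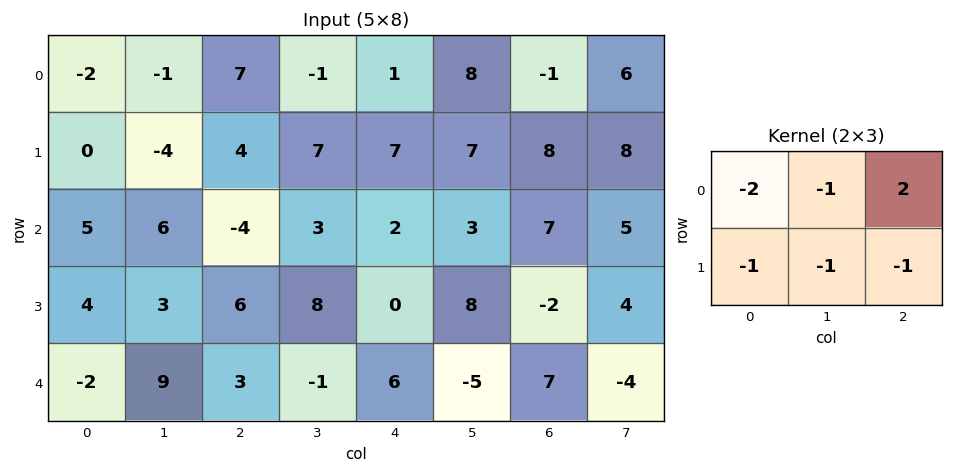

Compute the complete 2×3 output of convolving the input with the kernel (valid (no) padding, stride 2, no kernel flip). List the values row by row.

Output[0,0]: The receptive field on the input at this output position is [-2 -1 7 / 0 -4 4]. Elementwise product with the kernel and sum: -2·-2 + -1·-1 + 7·2 + 0·-1 + -4·-1 + 4·-1.
Output[0,1]: The receptive field on the input at this output position is [7 -1 1 / 4 7 7]. Elementwise product with the kernel and sum: 7·-2 + -1·-1 + 1·2 + 4·-1 + 7·-1 + 7·-1.

19 -29 -34
-37 -5 1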